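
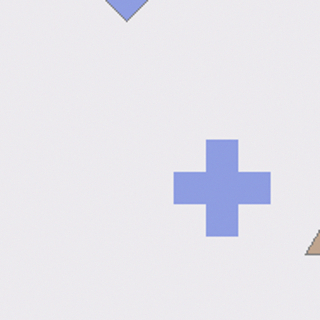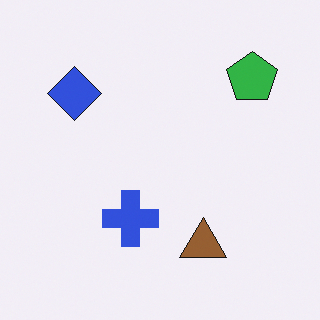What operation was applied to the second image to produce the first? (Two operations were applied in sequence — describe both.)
Cropped to a noticeably smaller region and rescaled, then given much lower contrast.

The visible shapes are larger and the field of view is narrower; shapes near the original edges may be partly or wholly outside the frame — a crop-and-rescale. Tones are pushed toward mid-grey across the whole image — a global contrast change.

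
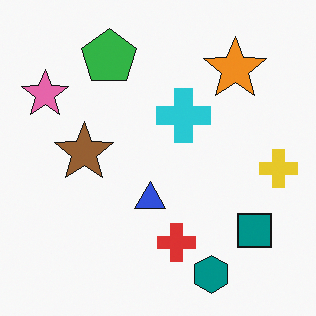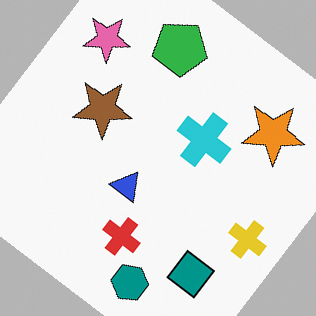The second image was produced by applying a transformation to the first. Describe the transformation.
The image was rotated clockwise by a large amount — several tens of degrees.

Every shape is tilted by the same angle and the image corners show triangular fill wedges — a whole-image rotation by a non-right angle.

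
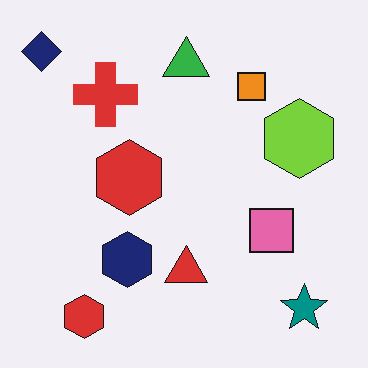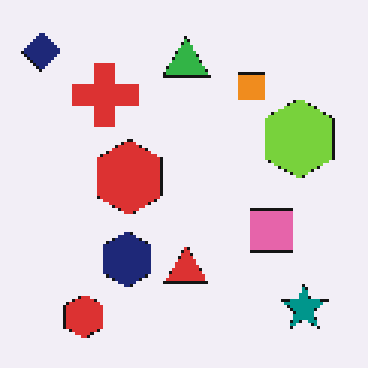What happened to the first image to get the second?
The second image is the first lightly pixelated (a mild mosaic effect).

Shapes are reduced to large square blocks; fine edges and outlines are lost — a downscale-then-upscale (mosaic) effect.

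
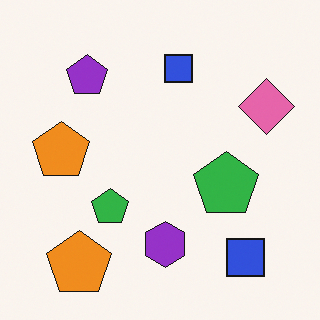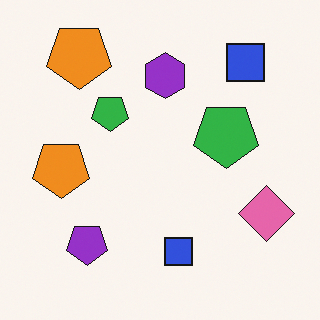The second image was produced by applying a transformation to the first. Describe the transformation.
This is the original image flipped vertically (top ↔ bottom).

The purple hexagon is in the bottom of the first image and the top of the second — shapes on opposite sides of the horizontal midline have swapped in a mirror flip.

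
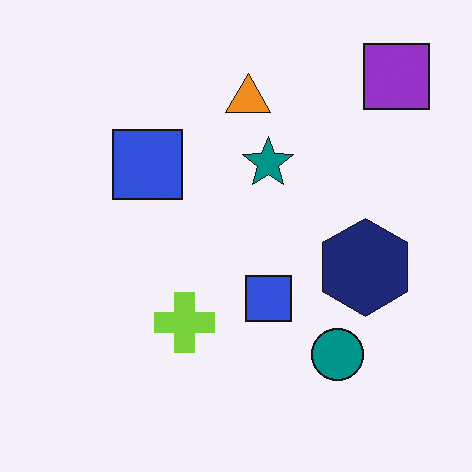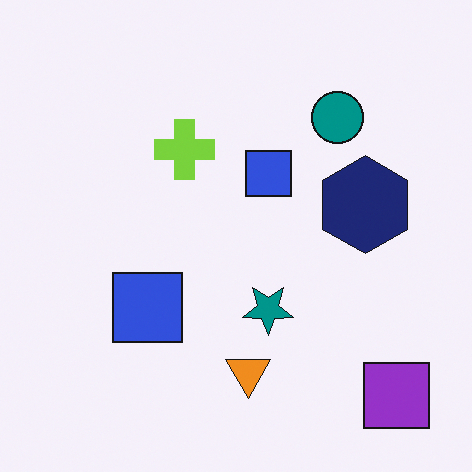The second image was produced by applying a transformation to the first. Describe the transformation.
The second image is the first flipped vertically (top ↔ bottom).

The purple square is in the top-right of the first image and the bottom-right of the second — shapes on opposite sides of the horizontal midline have swapped in a mirror flip.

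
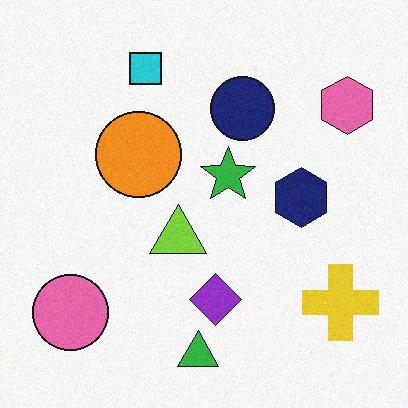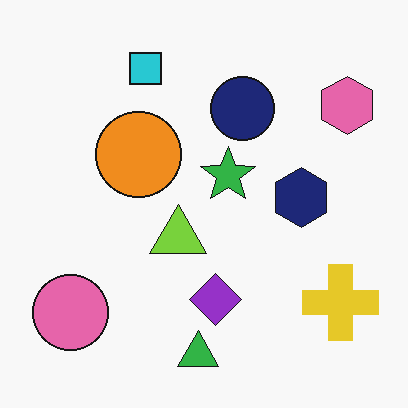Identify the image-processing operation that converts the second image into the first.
The first image is the second degraded with subtle gaussian noise.

Random speckle covers the whole image, including the flat background.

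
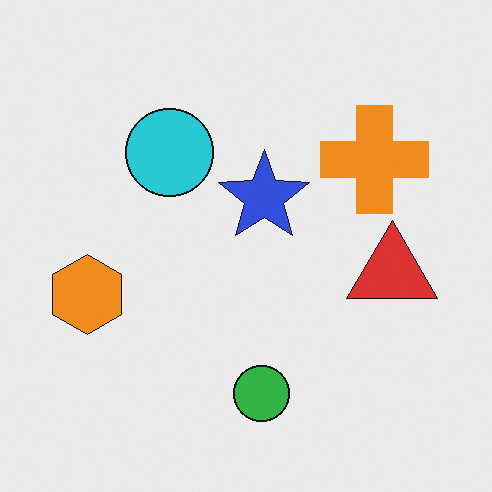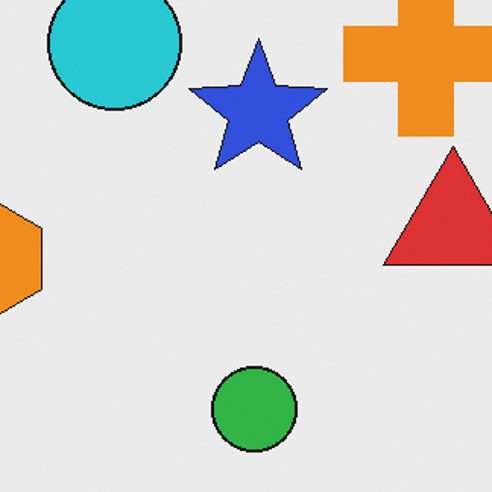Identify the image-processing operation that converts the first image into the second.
It was cropped to a modestly smaller region and rescaled.

The visible shapes are larger and the field of view is narrower; shapes near the original edges may be partly or wholly outside the frame — a crop-and-rescale.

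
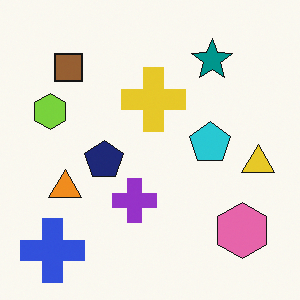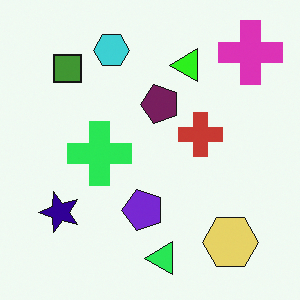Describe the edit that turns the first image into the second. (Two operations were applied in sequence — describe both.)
The image was hue-shifted through roughly a third of the color wheel, then transposed (reflected across the top-left ↔ bottom-right diagonal).

Every shape's color has rotated by the same amount around the hue wheel — a uniform hue shift. Shapes have swapped their row and column positions — what was in the top-right is now in the bottom-left — a diagonal reflection.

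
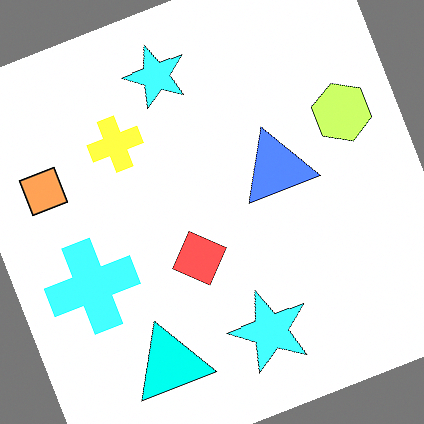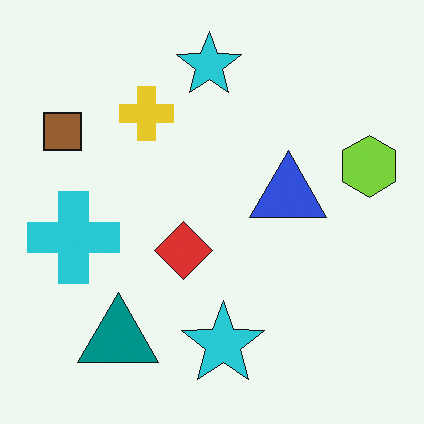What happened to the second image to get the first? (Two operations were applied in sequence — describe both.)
The image was rotated counter-clockwise by a moderate amount, then noticeably brightened.

Every shape is tilted by the same angle and the image corners show triangular fill wedges — a whole-image rotation by a non-right angle. Every pixel — background and shapes alike — is uniformly brightened.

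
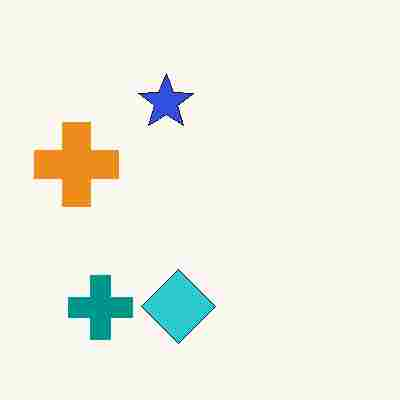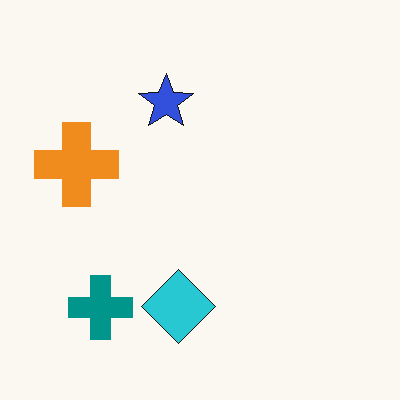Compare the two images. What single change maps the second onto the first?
The transformation is: heavily JPEG-compressed with obvious blocking artifacts.

Blocky 8×8 compression artifacts appear around shape edges and the flat background shows ringing — characteristic JPEG degradation.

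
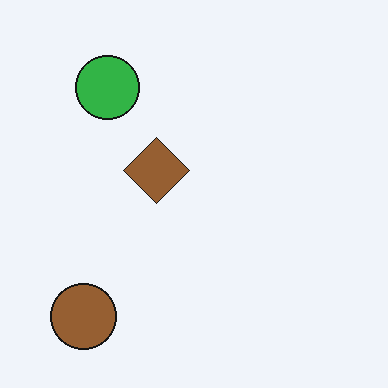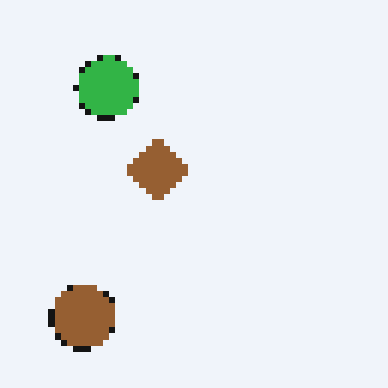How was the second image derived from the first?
It was moderately pixelated.

Shapes are reduced to large square blocks; fine edges and outlines are lost — a downscale-then-upscale (mosaic) effect.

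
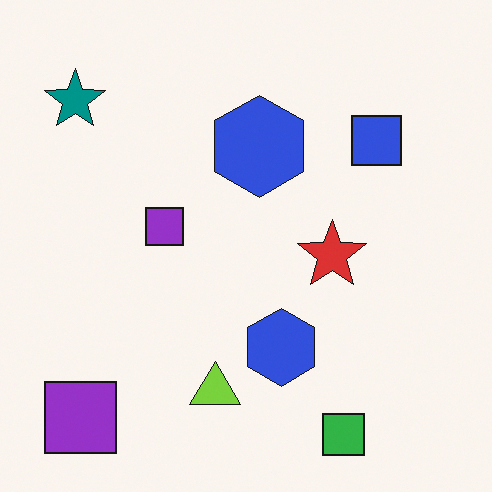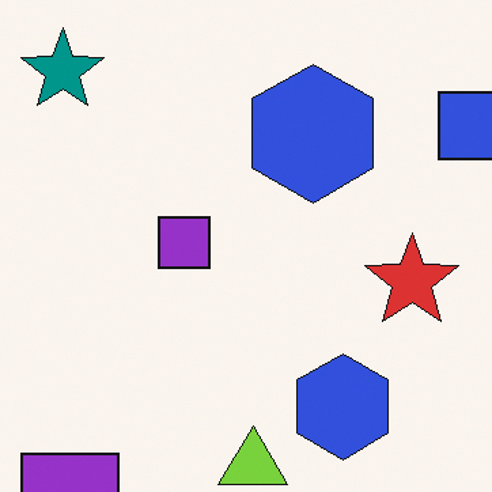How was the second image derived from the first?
This is the original image cropped to a modestly smaller region and rescaled.

The visible shapes are larger and the field of view is narrower; shapes near the original edges may be partly or wholly outside the frame — a crop-and-rescale.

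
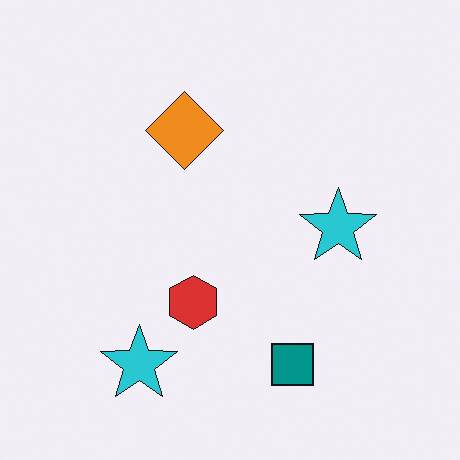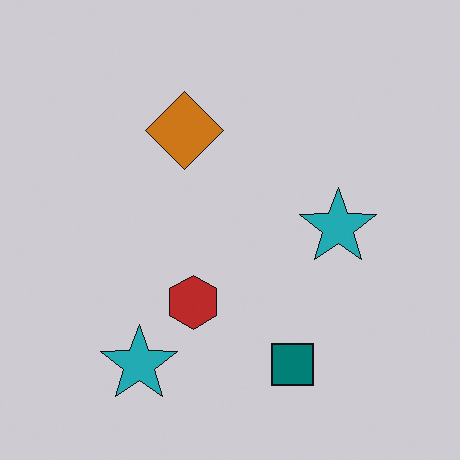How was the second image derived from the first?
This is the original image slightly darkened.

Every pixel — background and shapes alike — is uniformly darkened.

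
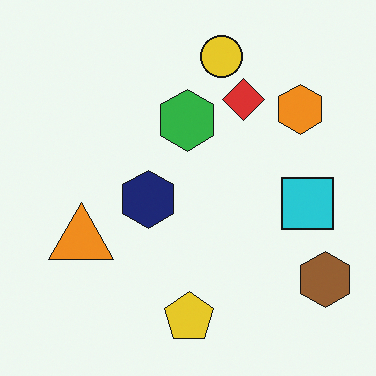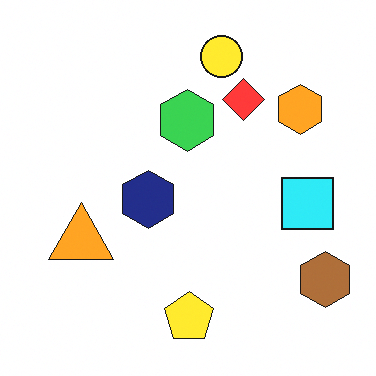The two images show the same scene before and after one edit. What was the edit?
The image was brightened a little.

Every pixel — background and shapes alike — is uniformly brightened.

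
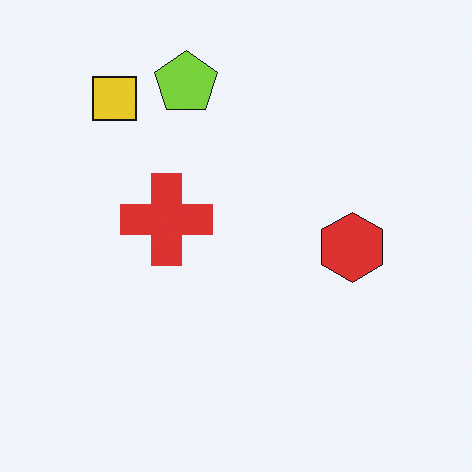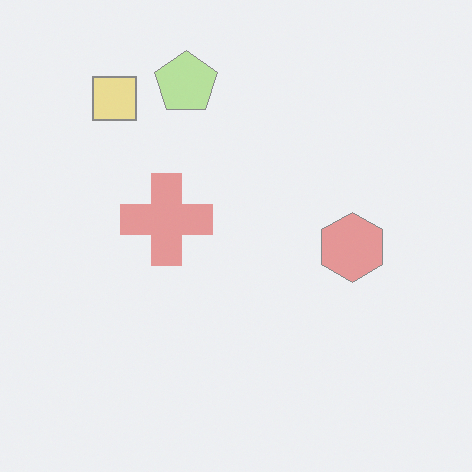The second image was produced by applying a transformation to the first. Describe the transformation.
The second image is the first given much lower contrast.

Tones are pushed toward mid-grey across the whole image — a global contrast change.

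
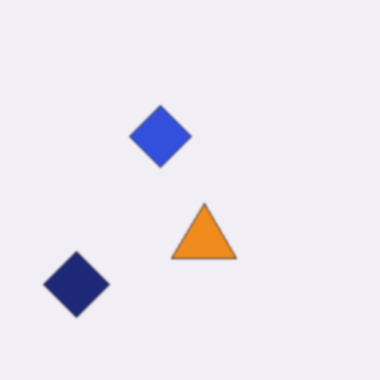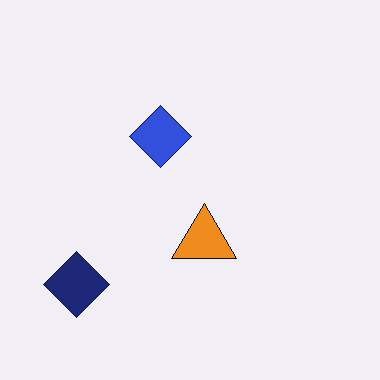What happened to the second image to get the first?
It was slightly softened.

Shape edges and outlines are uniformly softened across the whole image.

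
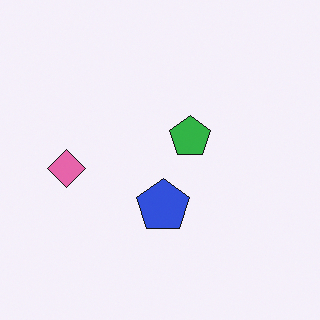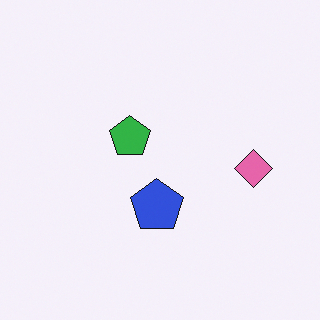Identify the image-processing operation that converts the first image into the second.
This is the original image flipped horizontally (left ↔ right).

The pink diamond is in the left of the first image and the right of the second — shapes on opposite sides of the vertical midline have swapped in a mirror flip.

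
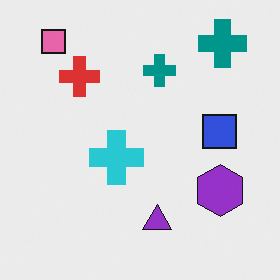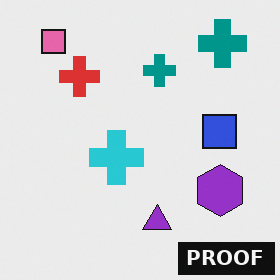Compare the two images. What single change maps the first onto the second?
It was watermarked with the text "PROOF" in the lower-right corner.

A dark label reading "PROOF" appears in the lower-right corner.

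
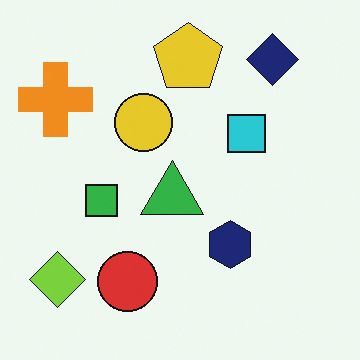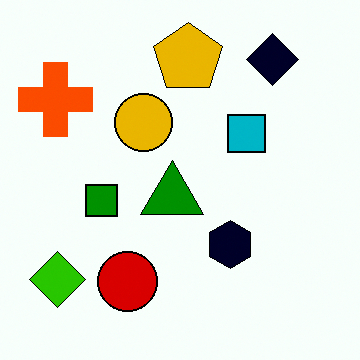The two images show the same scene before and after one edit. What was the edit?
This is the original image boosted in contrast.

Tones are pushed away from mid-grey across the whole image — a global contrast change.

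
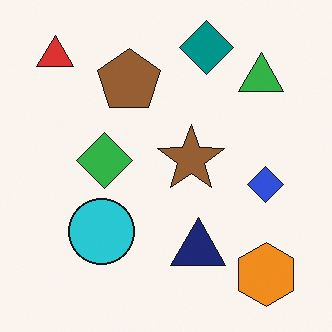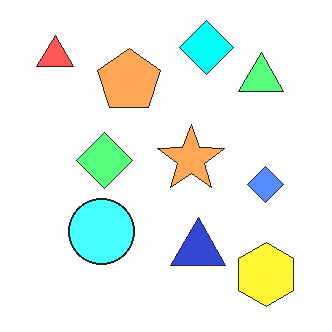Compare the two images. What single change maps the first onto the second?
It was substantially brightened.

Every pixel — background and shapes alike — is uniformly brightened.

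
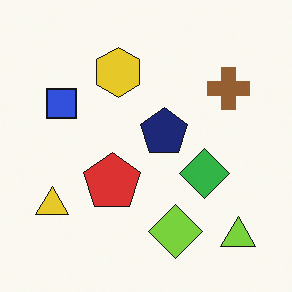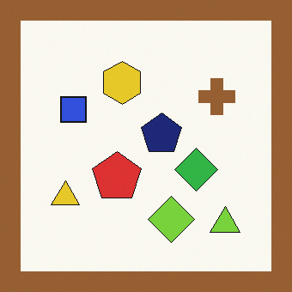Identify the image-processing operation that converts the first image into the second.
The transformation is: framed with a brown border.

A solid brown frame runs around the edge of the second image, with the content slightly shrunk inside it.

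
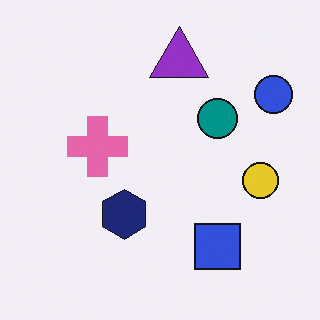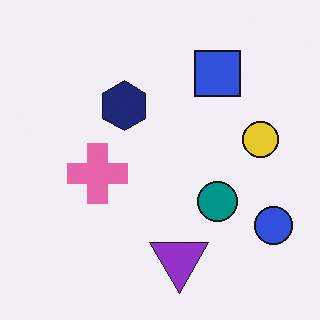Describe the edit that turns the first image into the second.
The image was flipped vertically (top ↔ bottom).

The purple triangle is in the top of the first image and the bottom of the second — shapes on opposite sides of the horizontal midline have swapped in a mirror flip.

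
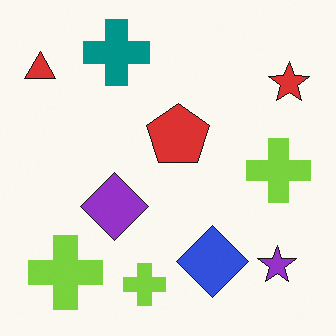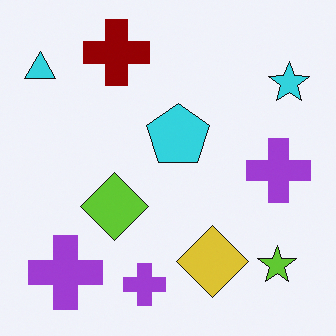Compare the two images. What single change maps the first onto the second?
The second image is the first hue-shifted by a large amount.

Every shape's color has rotated by the same amount around the hue wheel — a uniform hue shift.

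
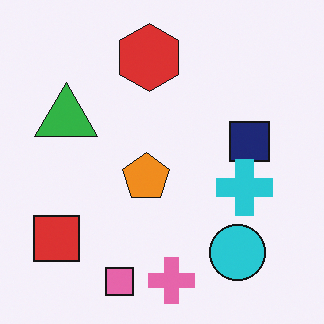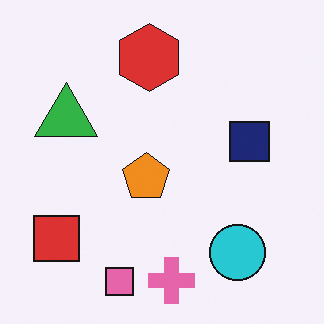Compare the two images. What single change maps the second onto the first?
The image was overlaid with an additional cyan cross.

A cyan cross appears in the first image that is absent from the second.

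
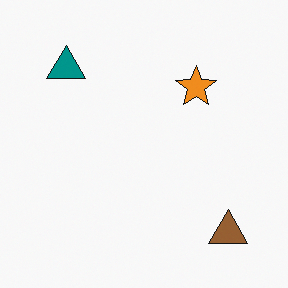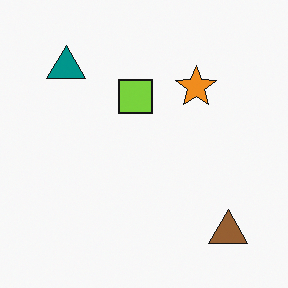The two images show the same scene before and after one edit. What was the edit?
This is the original image overlaid with an additional lime square.

A lime square appears in the second image that is absent from the first.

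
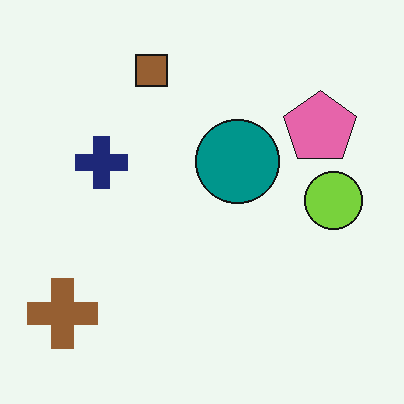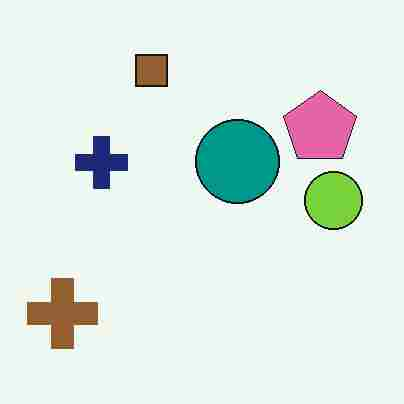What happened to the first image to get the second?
This is the original image heavily JPEG-compressed with obvious blocking artifacts.

Blocky 8×8 compression artifacts appear around shape edges and the flat background shows ringing — characteristic JPEG degradation.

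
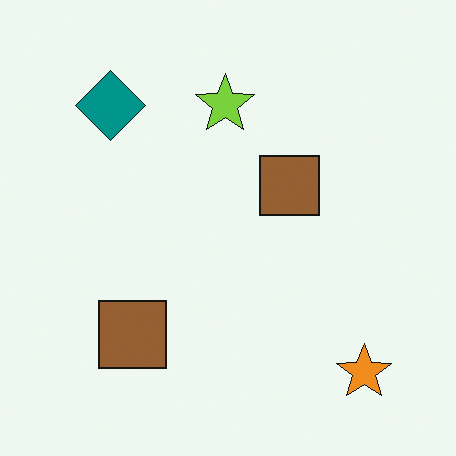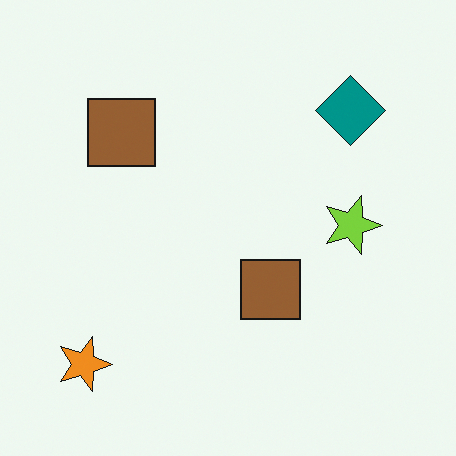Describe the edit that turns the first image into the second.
Rotated 90° clockwise.

The orange star sits in the bottom-right of the first image and the bottom-left of the second — consistent with a whole-image 90° clockwise rotation.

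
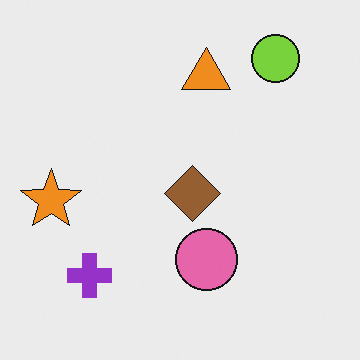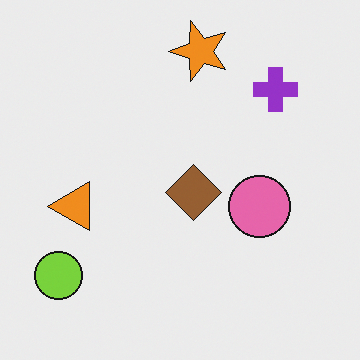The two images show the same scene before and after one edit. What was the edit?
It was transposed (reflected across the top-left ↔ bottom-right diagonal).

Shapes have swapped their row and column positions — what was in the top-right is now in the bottom-left — a diagonal reflection.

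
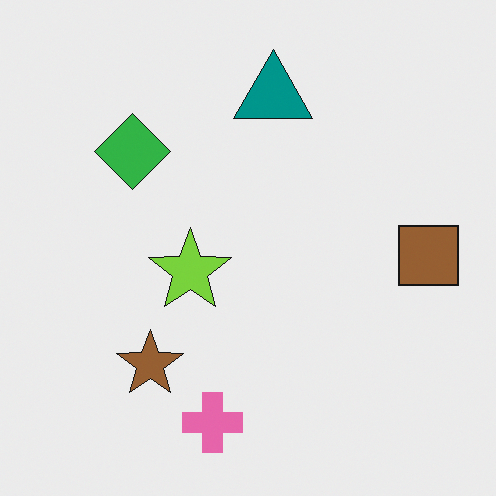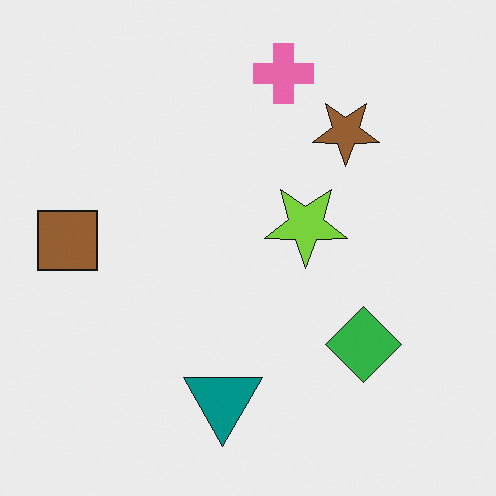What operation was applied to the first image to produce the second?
It was rotated 180°.

The brown square sits in the right of the first image and the left of the second — consistent with a whole-image 180° rotation.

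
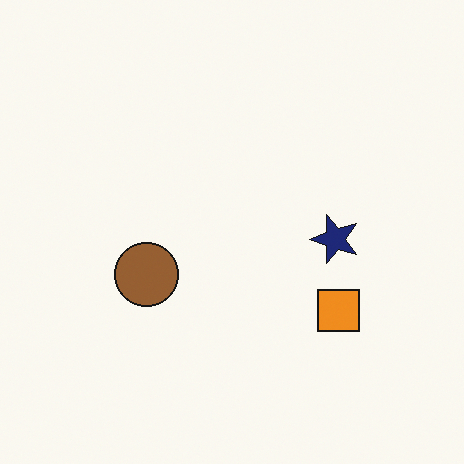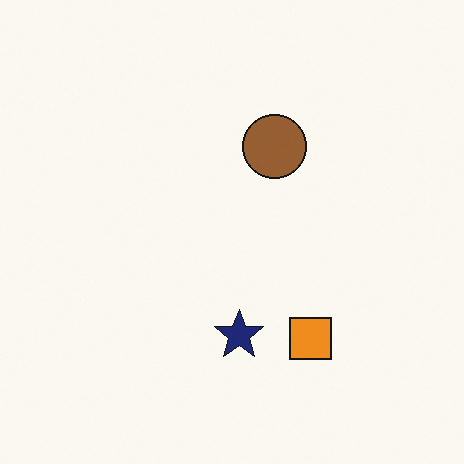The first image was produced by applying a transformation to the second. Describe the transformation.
The transformation is: transposed (reflected across the top-left ↔ bottom-right diagonal).

Shapes have swapped their row and column positions — what was in the top-right is now in the bottom-left — a diagonal reflection.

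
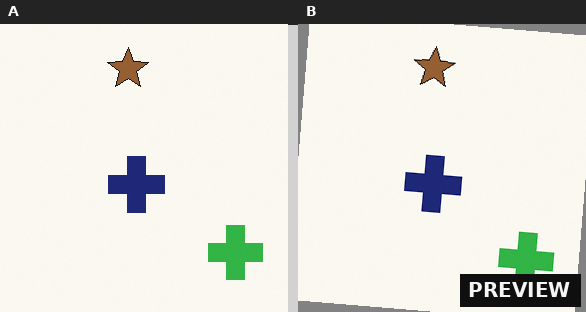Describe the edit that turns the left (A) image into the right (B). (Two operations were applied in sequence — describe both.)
This is the original image rotated clockwise by a small amount, then watermarked with the text "PREVIEW" in the lower-right corner.

Every shape is tilted by the same angle and the image corners show triangular fill wedges — a whole-image rotation by a non-right angle. A dark label reading "PREVIEW" appears in the lower-right corner.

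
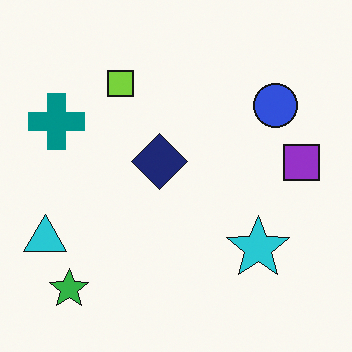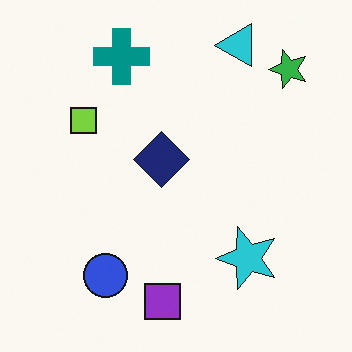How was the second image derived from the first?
It was transposed (reflected across the top-left ↔ bottom-right diagonal).

Shapes have swapped their row and column positions — what was in the top-right is now in the bottom-left — a diagonal reflection.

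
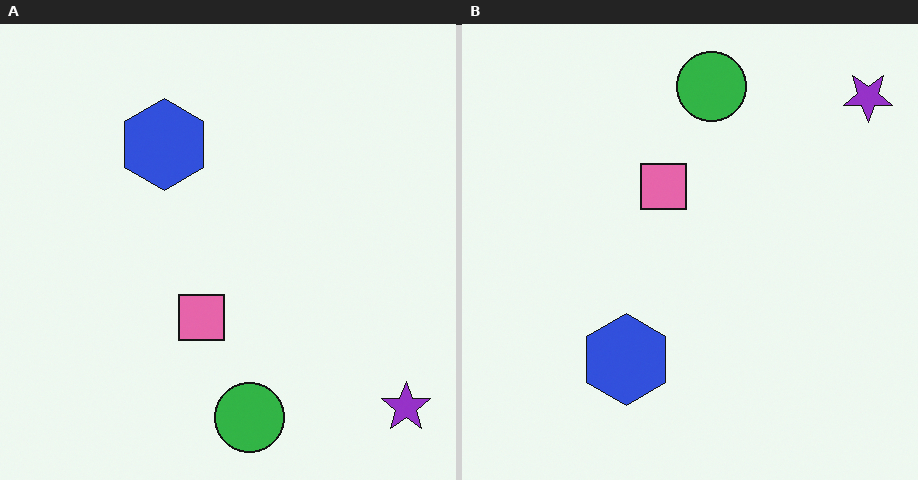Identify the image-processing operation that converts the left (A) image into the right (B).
Flipped vertically (top ↔ bottom).

The green circle is in the bottom of the left (A) image and the top of the right (B) — shapes on opposite sides of the horizontal midline have swapped in a mirror flip.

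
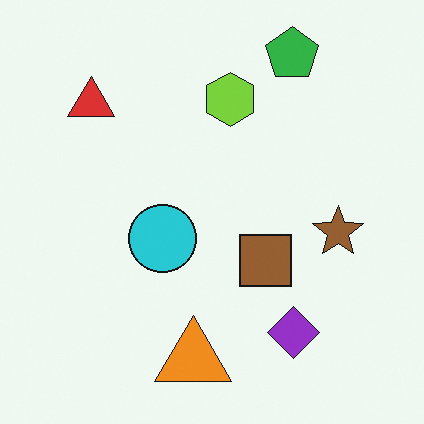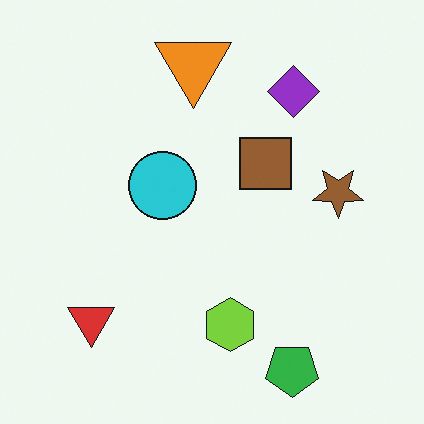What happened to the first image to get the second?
The transformation is: flipped vertically (top ↔ bottom).

The green pentagon is in the top-right of the first image and the bottom-right of the second — shapes on opposite sides of the horizontal midline have swapped in a mirror flip.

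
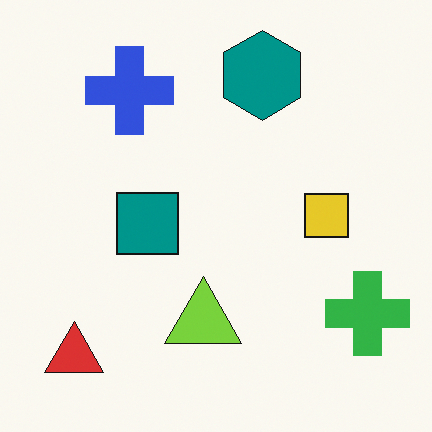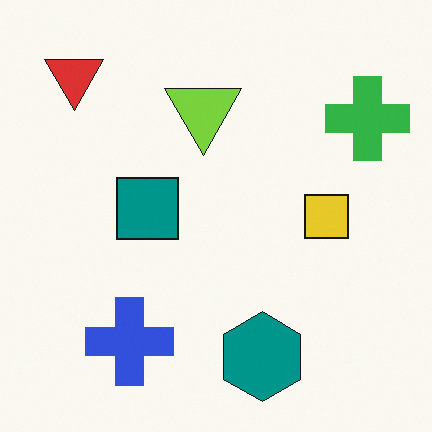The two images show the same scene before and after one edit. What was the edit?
The second image is the first flipped vertically (top ↔ bottom).

The teal hexagon is in the top of the first image and the bottom of the second — shapes on opposite sides of the horizontal midline have swapped in a mirror flip.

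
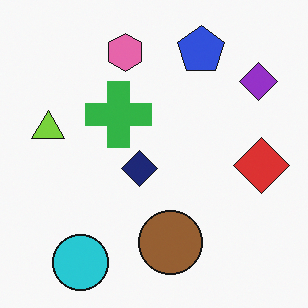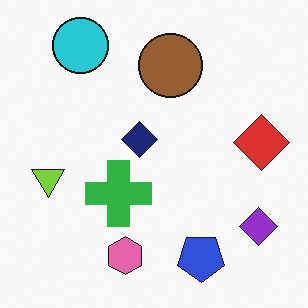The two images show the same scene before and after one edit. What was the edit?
The transformation is: flipped vertically (top ↔ bottom).

The cyan circle is in the bottom-left of the first image and the top-left of the second — shapes on opposite sides of the horizontal midline have swapped in a mirror flip.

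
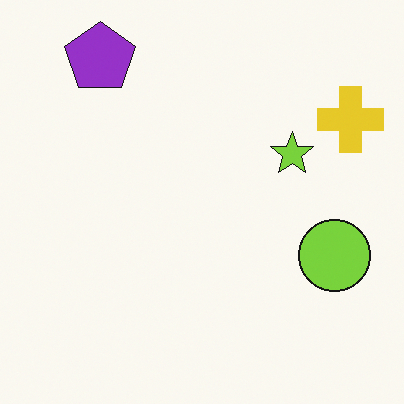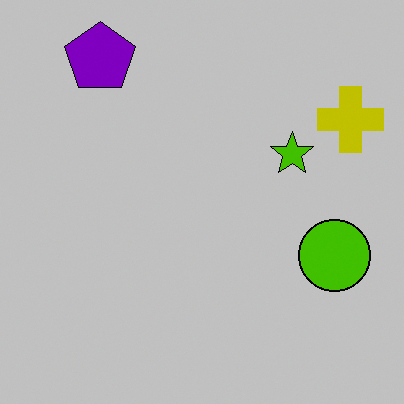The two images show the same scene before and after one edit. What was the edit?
This is the original image heavily posterized to just a handful of flat colors.

Each flat color has snapped to a coarser quantized level — most visibly, the near-white background has dropped to a flat grey.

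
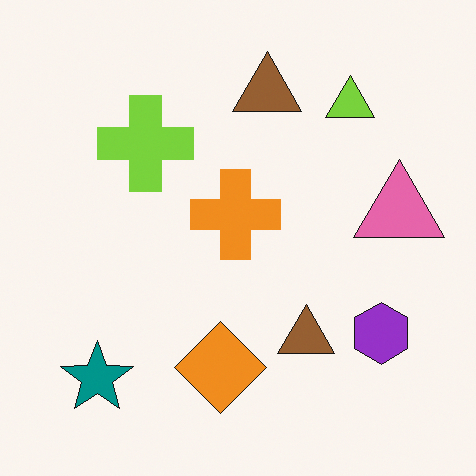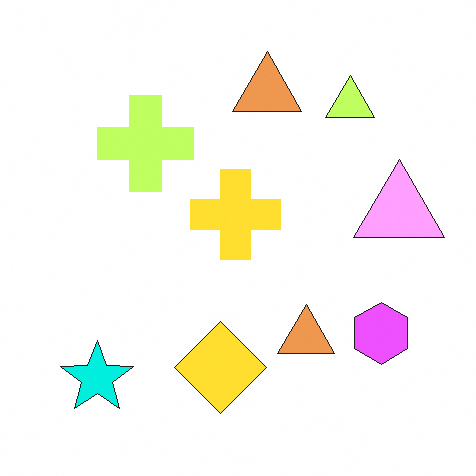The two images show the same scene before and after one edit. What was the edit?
It was substantially brightened.

Every pixel — background and shapes alike — is uniformly brightened.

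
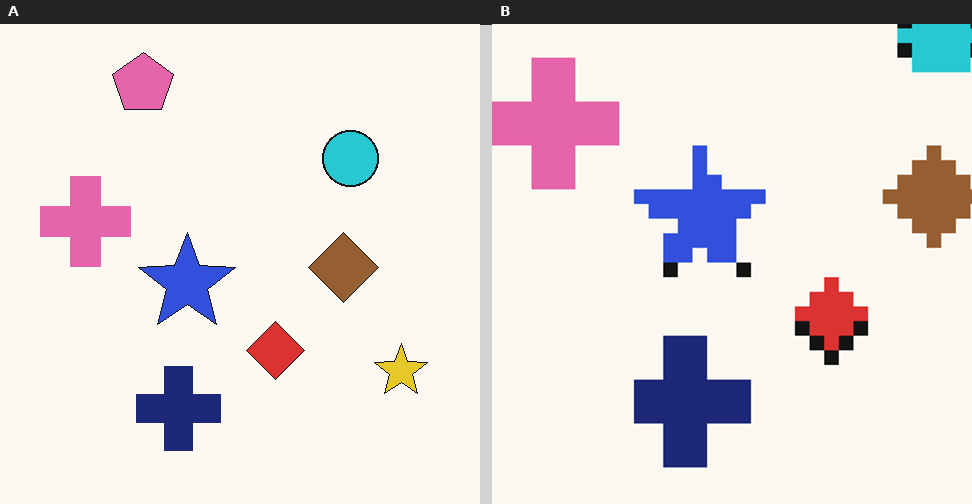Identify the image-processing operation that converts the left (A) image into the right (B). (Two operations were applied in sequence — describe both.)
The right (B) image is the left (A) heavily pixelated into large blocks, then cropped to a modestly smaller region and rescaled.

Shapes are reduced to large square blocks; fine edges and outlines are lost — a downscale-then-upscale (mosaic) effect. The visible shapes are larger and the field of view is narrower; shapes near the original edges may be partly or wholly outside the frame — a crop-and-rescale.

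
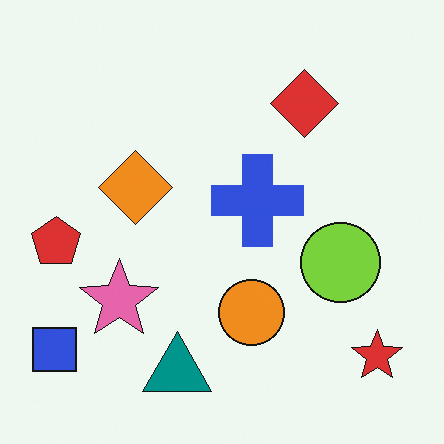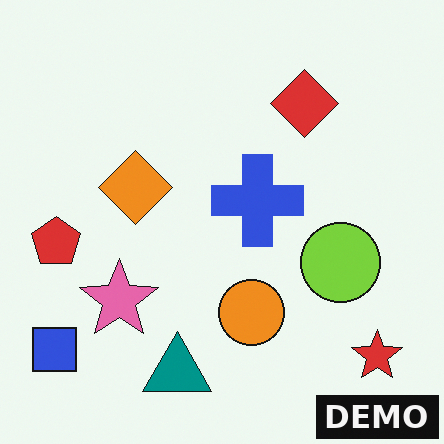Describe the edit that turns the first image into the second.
Watermarked with the text "DEMO" in the lower-right corner.

A dark label reading "DEMO" appears in the lower-right corner.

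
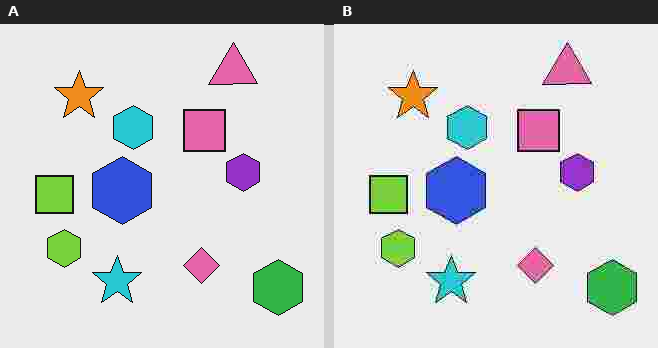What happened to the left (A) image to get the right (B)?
It was heavily JPEG-compressed with obvious blocking artifacts.

Blocky 8×8 compression artifacts appear around shape edges and the flat background shows ringing — characteristic JPEG degradation.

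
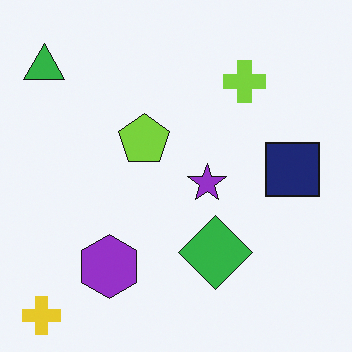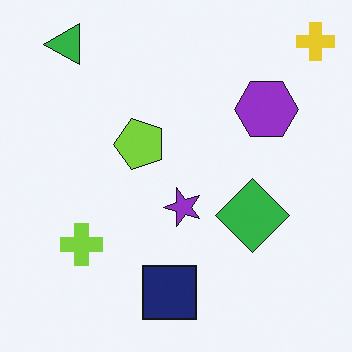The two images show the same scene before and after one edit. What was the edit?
The second image is the first transposed (reflected across the top-left ↔ bottom-right diagonal).

Shapes have swapped their row and column positions — what was in the top-right is now in the bottom-left — a diagonal reflection.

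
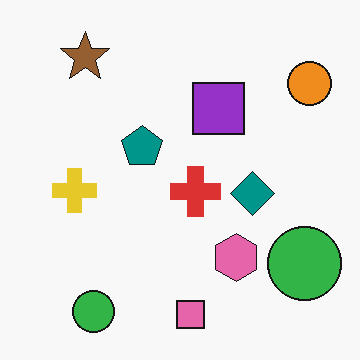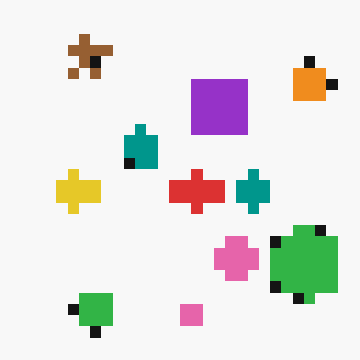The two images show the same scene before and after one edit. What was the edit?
It was heavily pixelated into large blocks.

Shapes are reduced to large square blocks; fine edges and outlines are lost — a downscale-then-upscale (mosaic) effect.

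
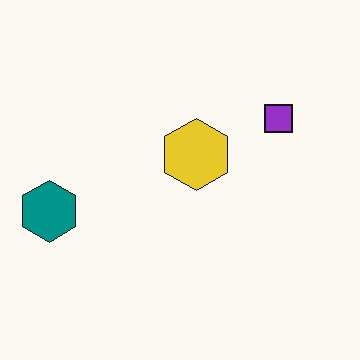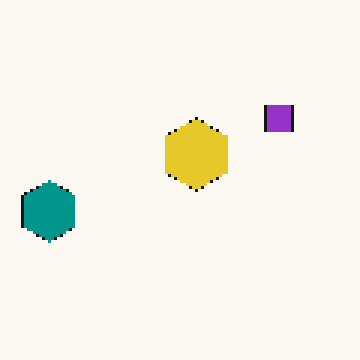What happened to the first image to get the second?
This is the original image lightly pixelated (a mild mosaic effect).

Shapes are reduced to large square blocks; fine edges and outlines are lost — a downscale-then-upscale (mosaic) effect.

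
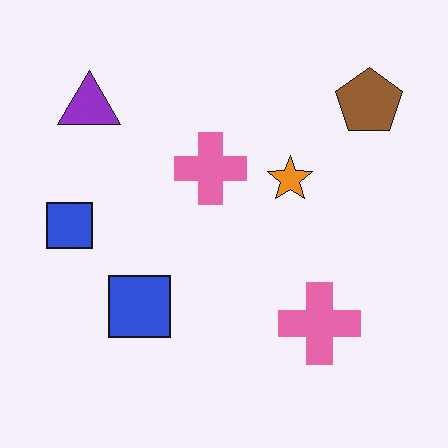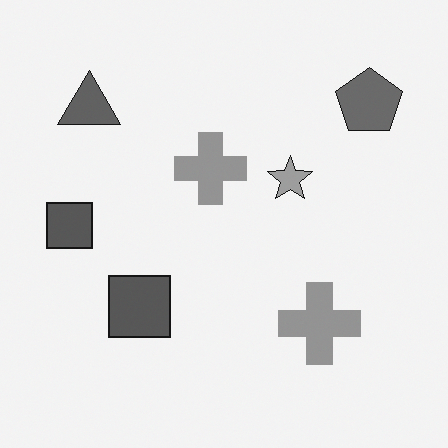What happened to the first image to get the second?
The image was converted to grayscale.

All color is removed — every shape is now a shade of grey.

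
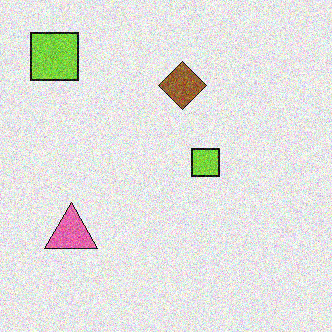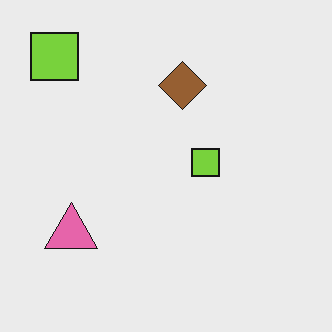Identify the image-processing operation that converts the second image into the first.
This is the original image degraded with moderate additive noise.

Random speckle covers the whole image, including the flat background.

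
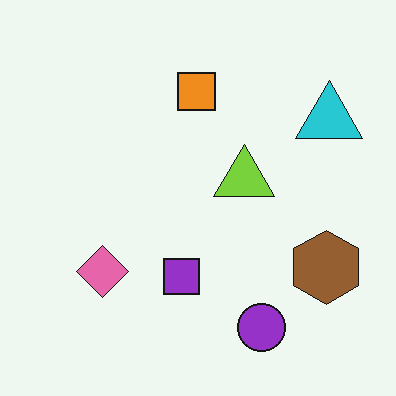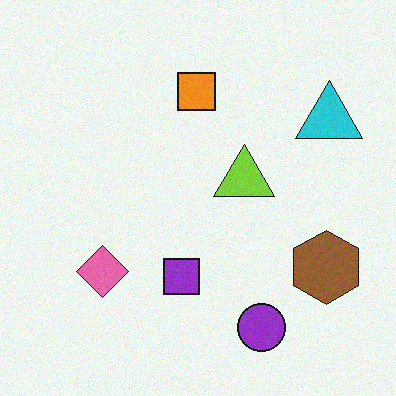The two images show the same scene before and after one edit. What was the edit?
This is the original image degraded with a light layer of grain.

Random speckle covers the whole image, including the flat background.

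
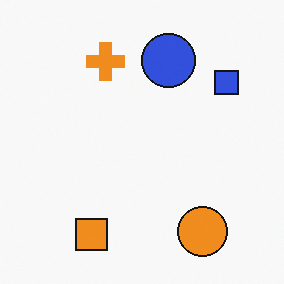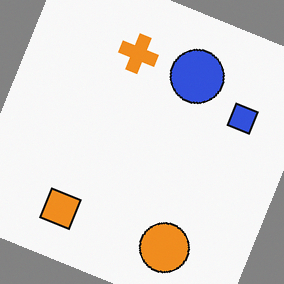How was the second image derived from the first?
It was rotated clockwise by a moderate amount.

Every shape is tilted by the same angle and the image corners show triangular fill wedges — a whole-image rotation by a non-right angle.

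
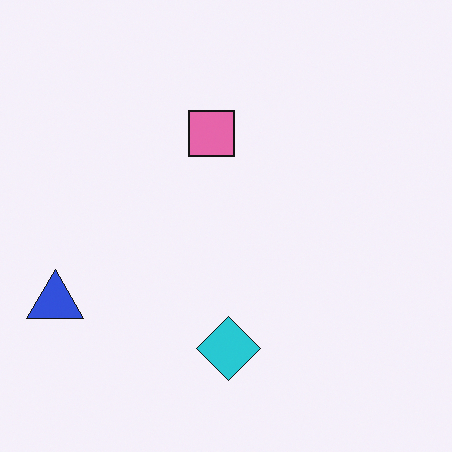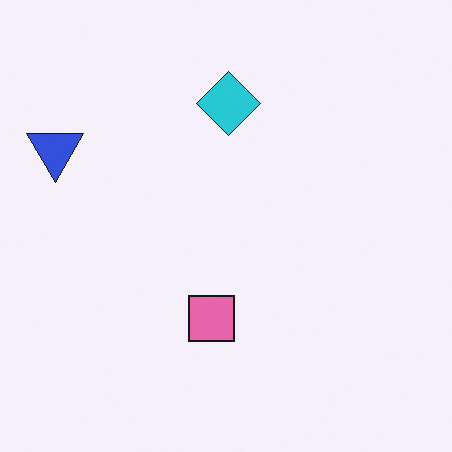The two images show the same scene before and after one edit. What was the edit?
This is the original image flipped vertically (top ↔ bottom).

The cyan diamond is in the bottom of the first image and the top of the second — shapes on opposite sides of the horizontal midline have swapped in a mirror flip.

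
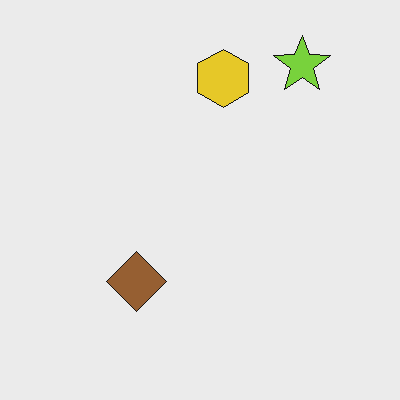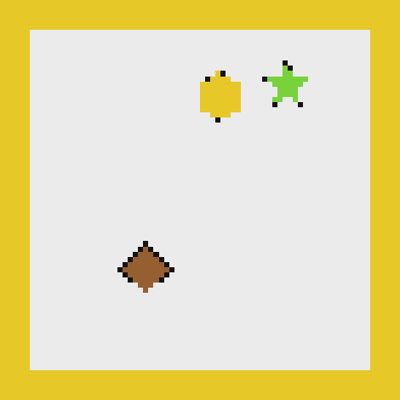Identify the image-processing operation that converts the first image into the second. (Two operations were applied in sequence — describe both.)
The image was pixelated into visible square blocks, then framed with a yellow border.

Shapes are reduced to large square blocks; fine edges and outlines are lost — a downscale-then-upscale (mosaic) effect. A solid yellow frame runs around the edge of the second image, with the content slightly shrunk inside it.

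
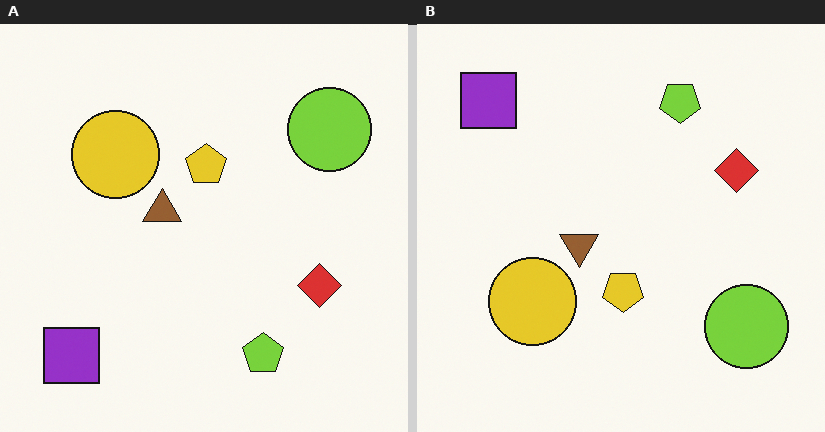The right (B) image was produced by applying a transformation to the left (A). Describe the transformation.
It was flipped vertically (top ↔ bottom).

The purple square is in the bottom-left of the left (A) image and the top-left of the right (B) — shapes on opposite sides of the horizontal midline have swapped in a mirror flip.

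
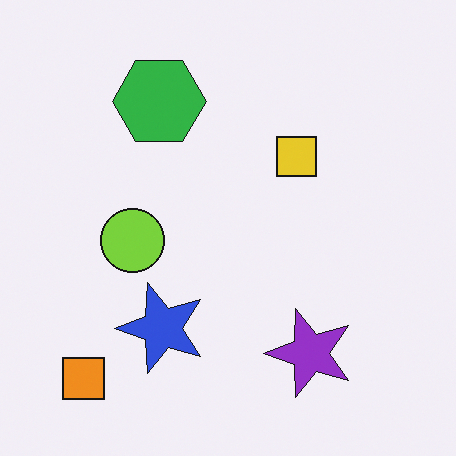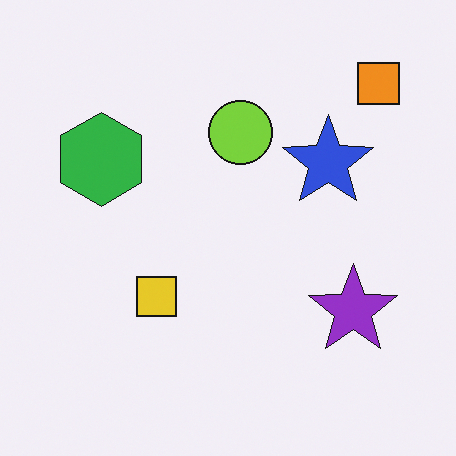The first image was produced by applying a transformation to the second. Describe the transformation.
The image was transposed (reflected across the top-left ↔ bottom-right diagonal).

Shapes have swapped their row and column positions — what was in the top-right is now in the bottom-left — a diagonal reflection.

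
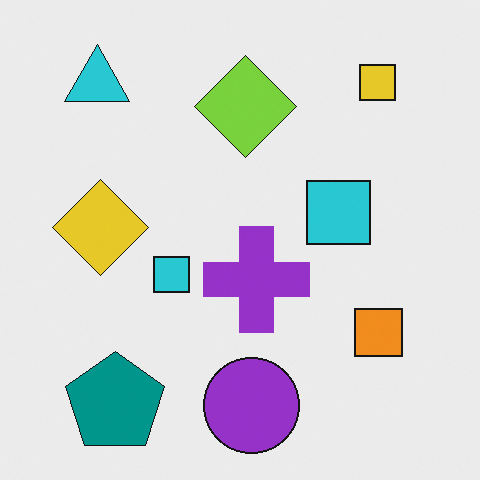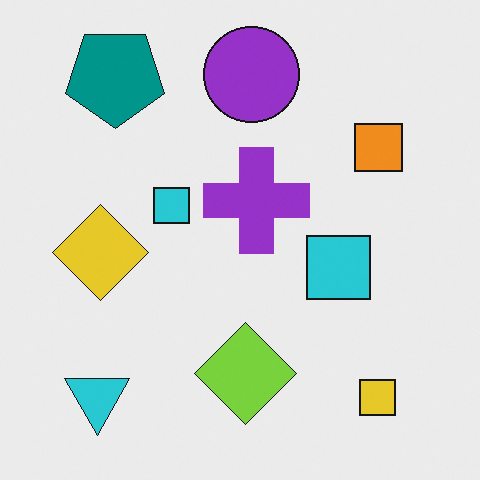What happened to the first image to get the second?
The second image is the first flipped vertically (top ↔ bottom).

The purple circle is in the bottom of the first image and the top of the second — shapes on opposite sides of the horizontal midline have swapped in a mirror flip.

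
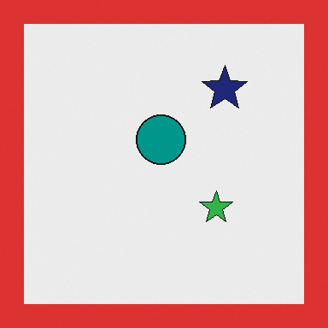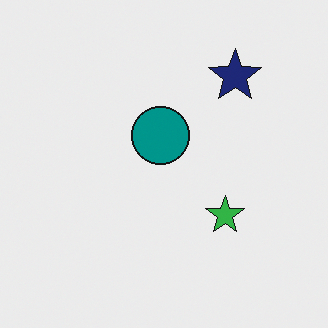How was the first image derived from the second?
It was framed with a red border.

A solid red frame runs around the edge of the first image, with the content slightly shrunk inside it.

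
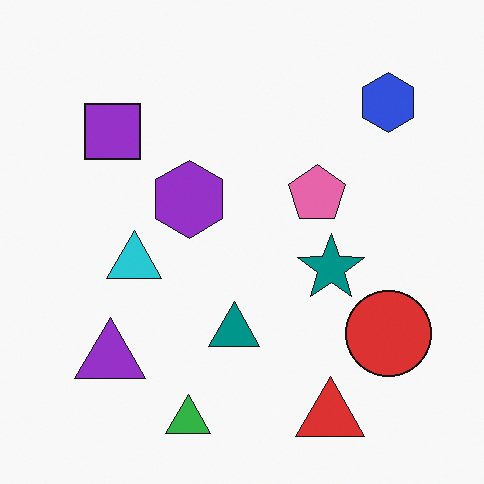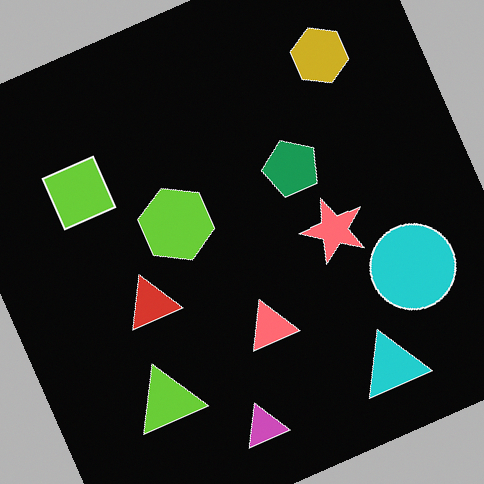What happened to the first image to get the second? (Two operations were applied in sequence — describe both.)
The image was color-inverted (negative), then rotated counter-clockwise by a moderate amount.

The light background has become dark and every shape's color is its complement — a photographic negative. Every shape is tilted by the same angle and the image corners show triangular fill wedges — a whole-image rotation by a non-right angle.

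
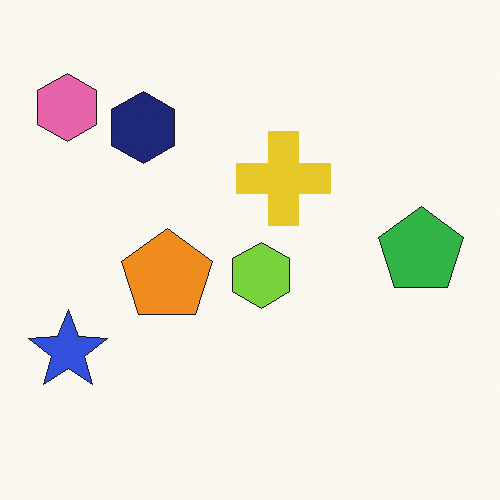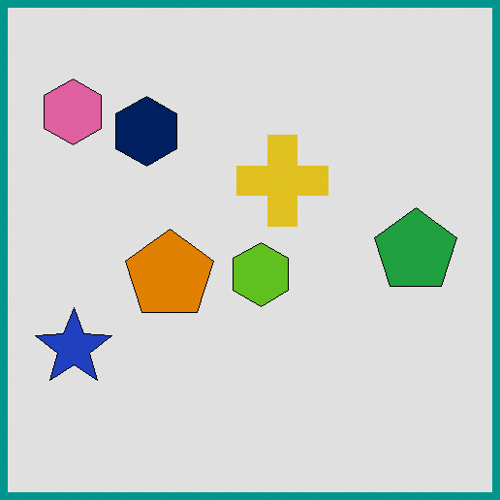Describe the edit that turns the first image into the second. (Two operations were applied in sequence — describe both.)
The image was moderately posterized, then framed with a teal border.

Each flat color has snapped to a coarser quantized level — most visibly, the near-white background has dropped to a flat grey. A solid teal frame runs around the edge of the second image, with the content slightly shrunk inside it.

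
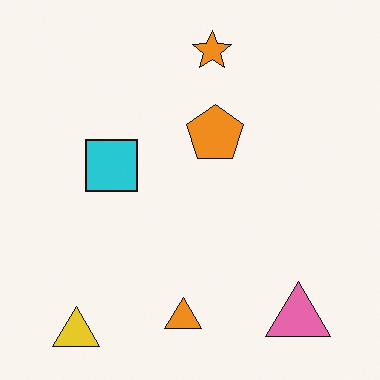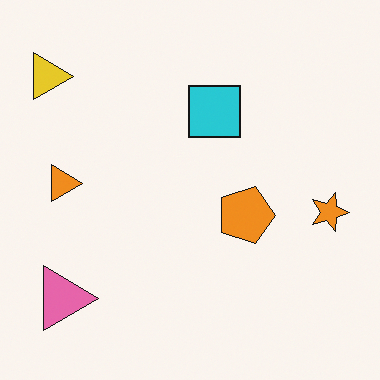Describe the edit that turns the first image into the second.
The image was rotated 90° clockwise.

The yellow triangle sits in the bottom-left of the first image and the top-left of the second — consistent with a whole-image 90° clockwise rotation.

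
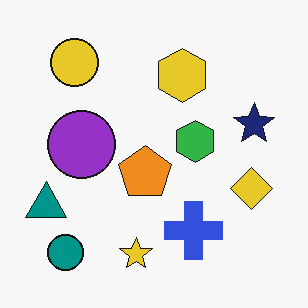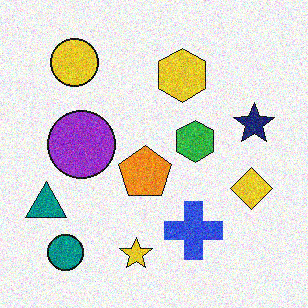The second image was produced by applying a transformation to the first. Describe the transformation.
The image was degraded with visible gaussian noise.

Random speckle covers the whole image, including the flat background.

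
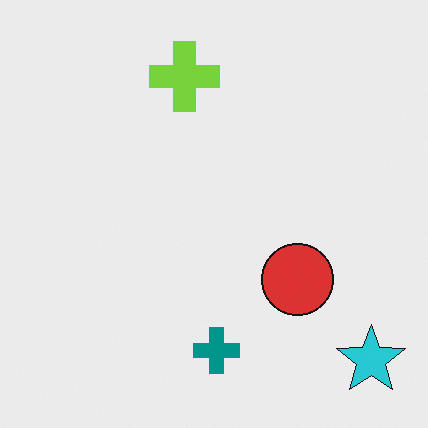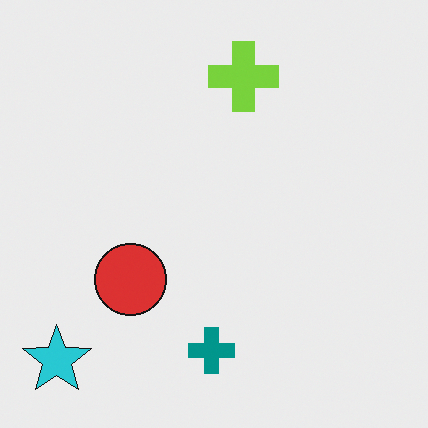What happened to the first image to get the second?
Flipped horizontally (left ↔ right).

The cyan star is in the bottom-right of the first image and the bottom-left of the second — shapes on opposite sides of the vertical midline have swapped in a mirror flip.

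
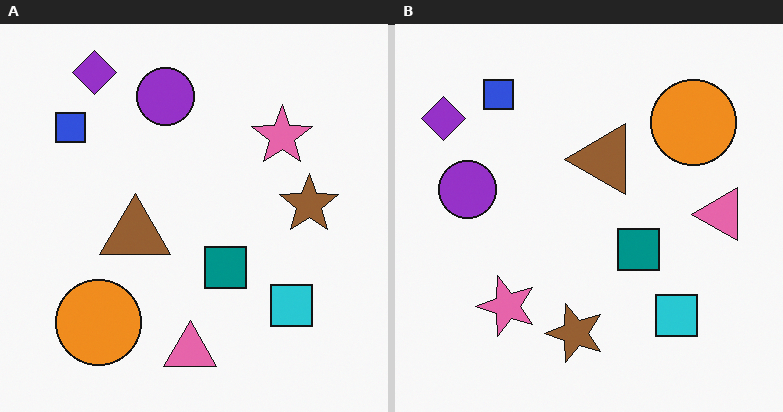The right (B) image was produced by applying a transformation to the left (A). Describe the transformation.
The image was transposed (reflected across the top-left ↔ bottom-right diagonal).

Shapes have swapped their row and column positions — what was in the top-right is now in the bottom-left — a diagonal reflection.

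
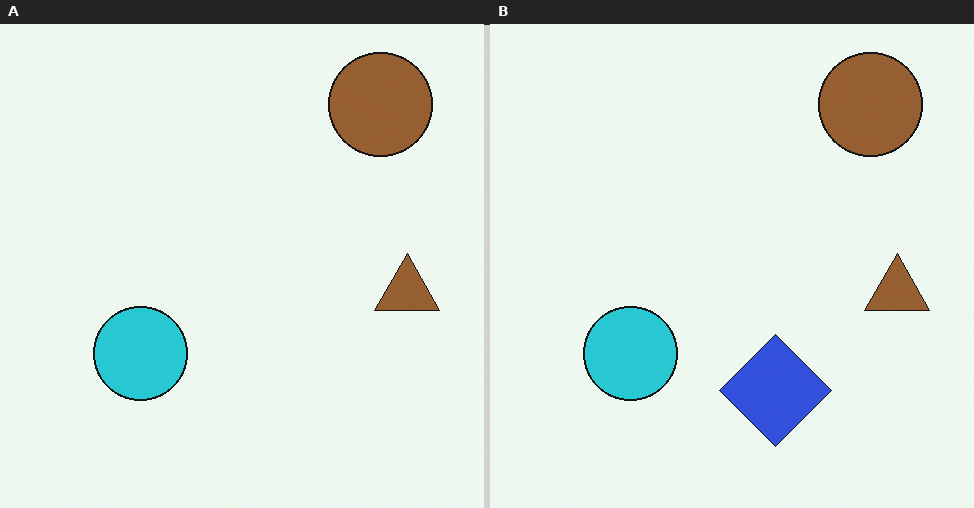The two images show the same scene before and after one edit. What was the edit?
The image was overlaid with an additional blue diamond.

A blue diamond appears in the right (B) image that is absent from the left (A).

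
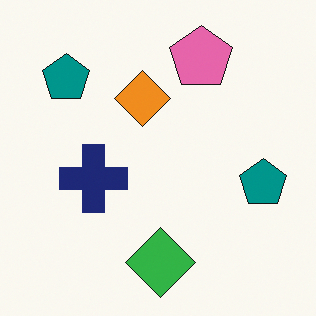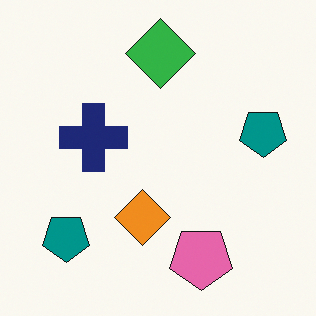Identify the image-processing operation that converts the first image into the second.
The image was flipped vertically (top ↔ bottom).

The green diamond is in the bottom of the first image and the top of the second — shapes on opposite sides of the horizontal midline have swapped in a mirror flip.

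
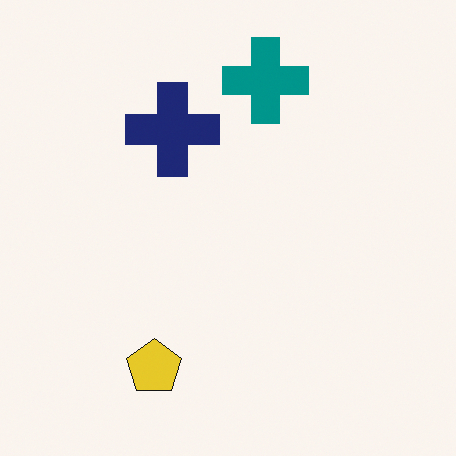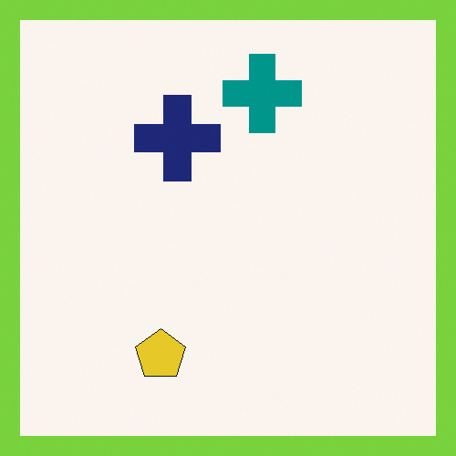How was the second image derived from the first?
The transformation is: framed with a lime border.

A solid lime frame runs around the edge of the second image, with the content slightly shrunk inside it.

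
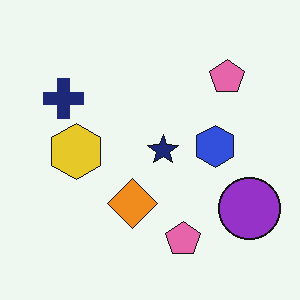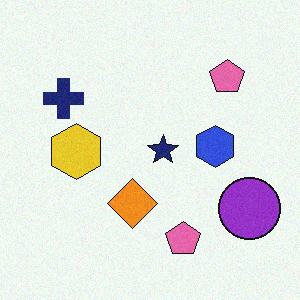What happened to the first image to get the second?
The second image is the first degraded with light additive noise.

Random speckle covers the whole image, including the flat background.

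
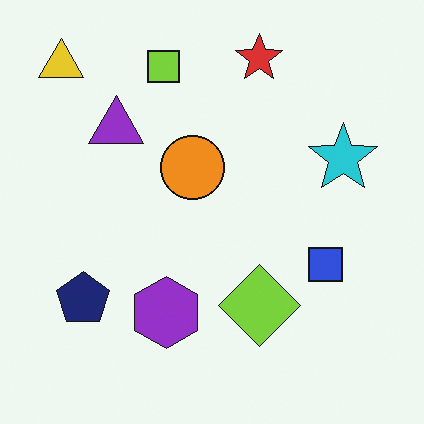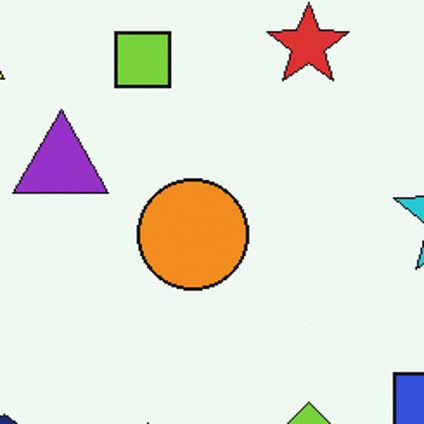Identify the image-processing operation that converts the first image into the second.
The transformation is: cropped tightly and scaled back up.

The visible shapes are larger and the field of view is narrower; shapes near the original edges may be partly or wholly outside the frame — a crop-and-rescale.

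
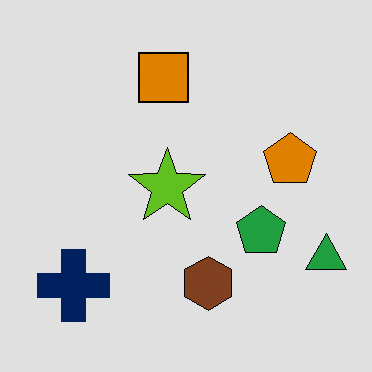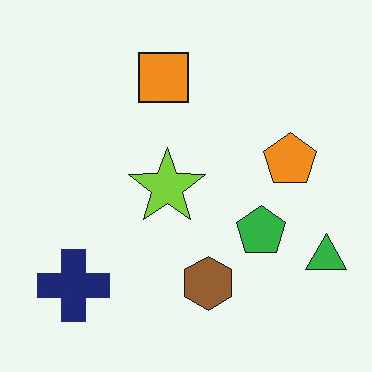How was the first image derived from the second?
The transformation is: moderately posterized.

Each flat color has snapped to a coarser quantized level — most visibly, the near-white background has dropped to a flat grey.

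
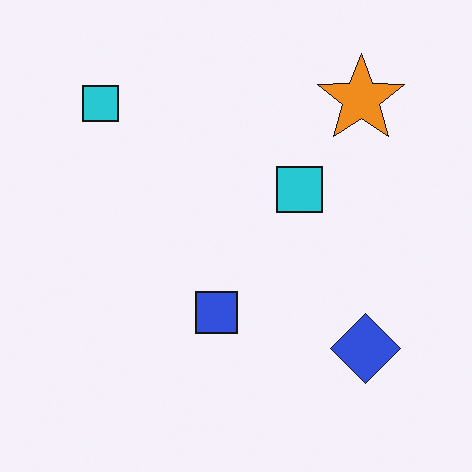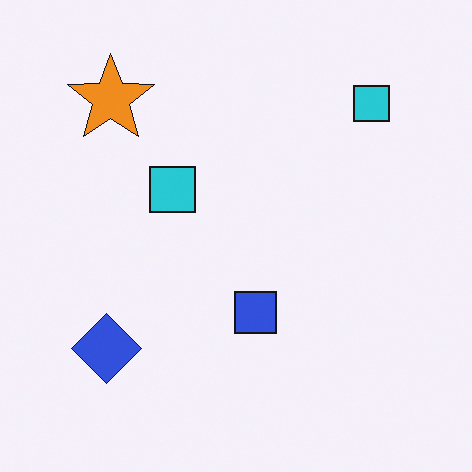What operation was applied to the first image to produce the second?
The second image is the first flipped horizontally (left ↔ right).

The blue diamond is in the bottom-right of the first image and the bottom-left of the second — shapes on opposite sides of the vertical midline have swapped in a mirror flip.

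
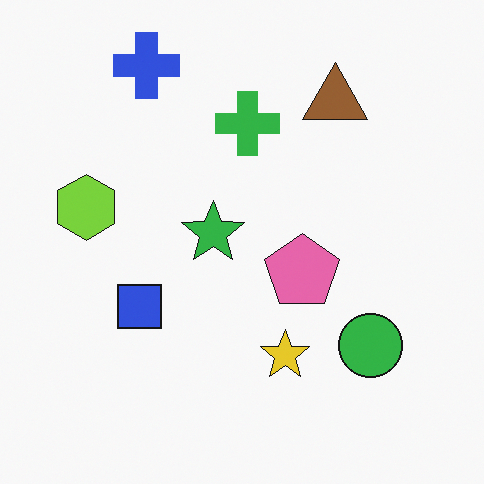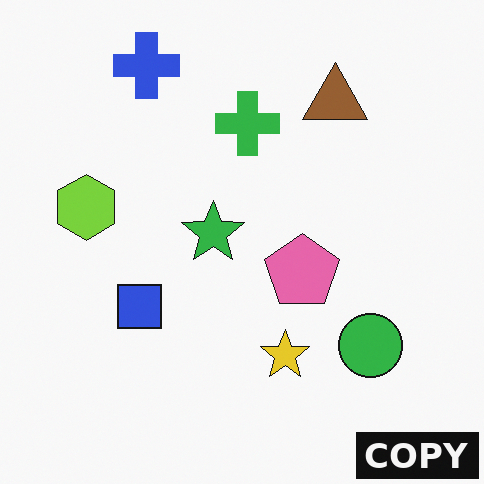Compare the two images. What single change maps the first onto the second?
Watermarked with the text "COPY" in the lower-right corner.

A dark label reading "COPY" appears in the lower-right corner.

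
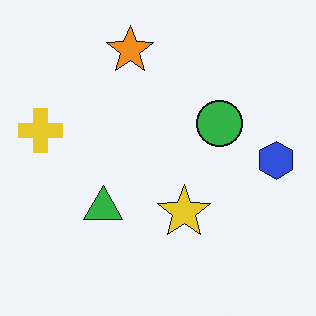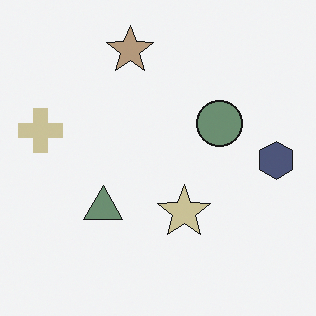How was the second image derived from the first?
Heavily desaturated.

All colors are more muted and greyish — a global saturation change.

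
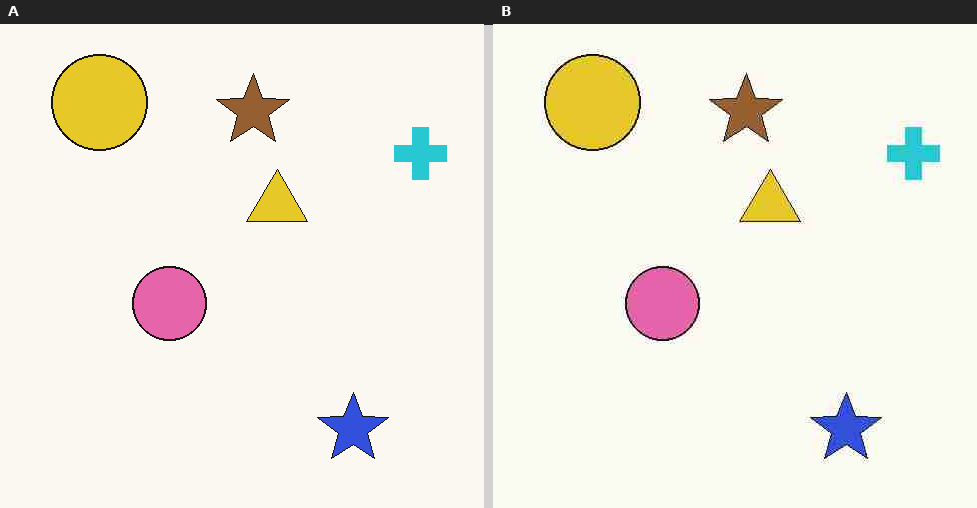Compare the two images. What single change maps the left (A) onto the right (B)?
The transformation is: degraded with heavy JPEG compression.

Blocky 8×8 compression artifacts appear around shape edges and the flat background shows ringing — characteristic JPEG degradation.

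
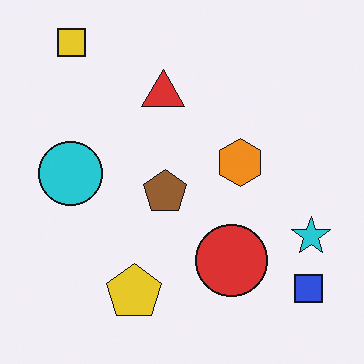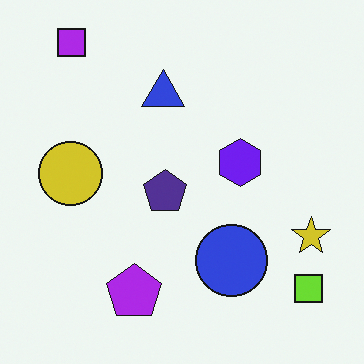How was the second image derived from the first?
The second image is the first hue-shifted through roughly half the color wheel.

Every shape's color has rotated by the same amount around the hue wheel — a uniform hue shift.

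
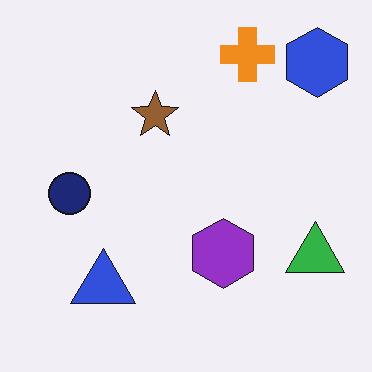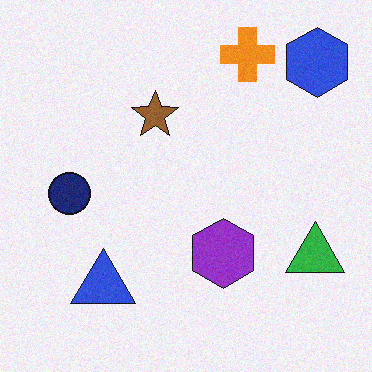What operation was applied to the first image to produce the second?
The transformation is: degraded with subtle gaussian noise.

Random speckle covers the whole image, including the flat background.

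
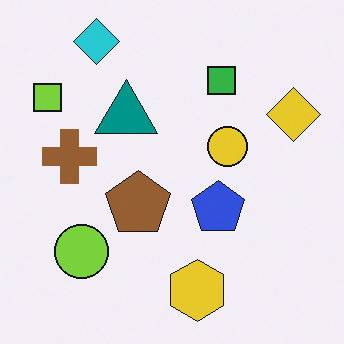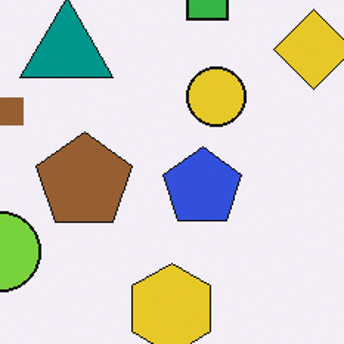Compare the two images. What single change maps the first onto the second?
The image was cropped to a modestly smaller region and rescaled.

The visible shapes are larger and the field of view is narrower; shapes near the original edges may be partly or wholly outside the frame — a crop-and-rescale.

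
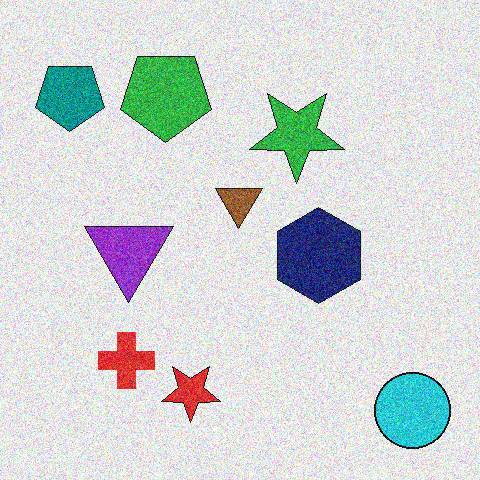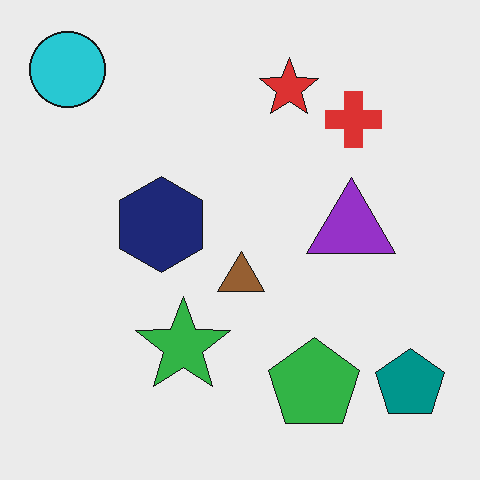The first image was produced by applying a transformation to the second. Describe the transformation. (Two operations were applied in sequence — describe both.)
The transformation is: rotated 180°, then degraded with a thick layer of grain.

The cyan circle sits in the top-left of the second image and the bottom-right of the first — consistent with a whole-image 180° rotation. Random speckle covers the whole image, including the flat background.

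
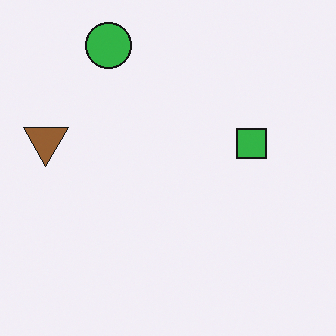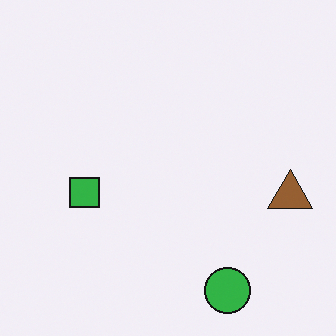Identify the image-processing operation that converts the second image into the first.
The first image is the second rotated 180°.

The green circle sits in the bottom-right of the second image and the top-left of the first — consistent with a whole-image 180° rotation.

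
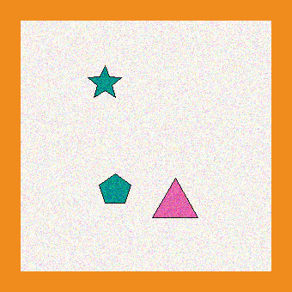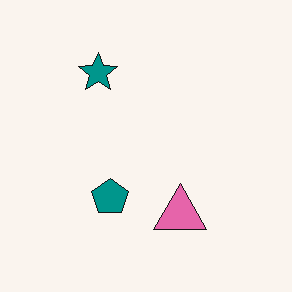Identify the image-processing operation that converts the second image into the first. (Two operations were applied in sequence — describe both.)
The transformation is: degraded with visible gaussian noise, then framed with a orange border.

Random speckle covers the whole image, including the flat background. A solid orange frame runs around the edge of the first image, with the content slightly shrunk inside it.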